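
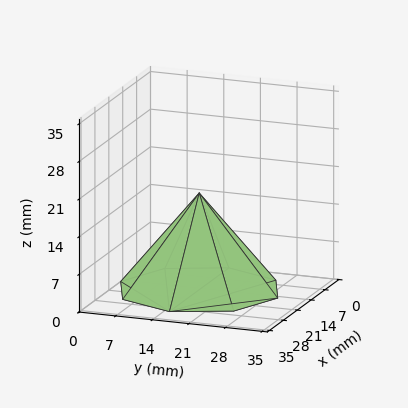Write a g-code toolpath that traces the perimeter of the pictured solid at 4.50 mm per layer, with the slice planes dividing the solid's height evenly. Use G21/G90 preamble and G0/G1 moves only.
Reading the render: the shape is a regular 8-sided pyramid, base circumscribed radius ≈ 15 mm, apex at z ≈ 18 mm (dimensions read to the nearest mm from the axis ticks). For the g-code, the solid's height is divided into equal slices at the stated Δz and each level perimeter traced with G1 moves after a G0 lift.

; perimeter-only toolpath
G21 ; units = mm
G90 ; absolute positioning
G28 ; home
; layer 1
G0 Z4.50
G0 X26.25 Y15.00
G1 X22.96 Y22.96
G1 X15.00 Y26.25
G1 X7.04 Y22.96
G1 X3.75 Y15.00
G1 X7.04 Y7.04
G1 X15.00 Y3.75
G1 X22.96 Y7.04
G1 X26.25 Y15.00
; layer 2
G0 Z9.00
G0 X22.50 Y15.00
G1 X20.30 Y20.30
G1 X15.00 Y22.50
G1 X9.70 Y20.30
G1 X7.50 Y15.00
G1 X9.70 Y9.70
G1 X15.00 Y7.50
G1 X20.30 Y9.70
G1 X22.50 Y15.00
; layer 3
G0 Z13.50
G0 X18.75 Y15.00
G1 X17.65 Y17.65
G1 X15.00 Y18.75
G1 X12.35 Y17.65
G1 X11.25 Y15.00
G1 X12.35 Y12.35
G1 X15.00 Y11.25
G1 X17.65 Y12.35
G1 X18.75 Y15.00
M2 ; end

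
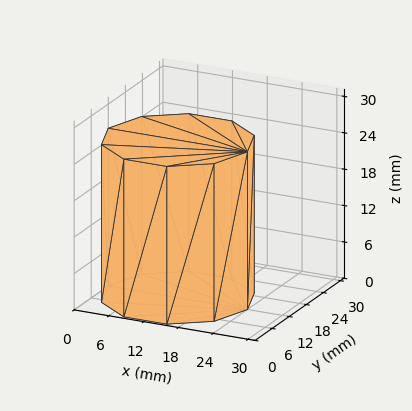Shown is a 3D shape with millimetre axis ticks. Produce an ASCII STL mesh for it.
Reading the render: the shape is a regular 10-sided prism (a cylinder approximated with 10 flat sides), circumscribed radius ≈ 12 mm, height ≈ 26 mm (dimensions read to the nearest mm from the axis ticks). For the STL, each face is triangulated and given an outward normal.

solid part
  facet normal 0.0000 0.0000 -1.0000
    outer loop
      vertex 15.71 23.41 0.00
      vertex 21.71 19.05 0.00
      vertex 24.00 12.00 0.00
    endloop
  endfacet
  facet normal 0.0000 0.0000 -1.0000
    outer loop
      vertex 8.29 23.41 0.00
      vertex 15.71 23.41 0.00
      vertex 24.00 12.00 0.00
    endloop
  endfacet
  facet normal 0.0000 0.0000 -1.0000
    outer loop
      vertex 2.29 19.05 0.00
      vertex 8.29 23.41 0.00
      vertex 24.00 12.00 0.00
    endloop
  endfacet
  facet normal 0.0000 0.0000 -1.0000
    outer loop
      vertex 0.00 12.00 0.00
      vertex 2.29 19.05 0.00
      vertex 24.00 12.00 0.00
    endloop
  endfacet
  facet normal 0.0000 0.0000 -1.0000
    outer loop
      vertex 2.29 4.95 0.00
      vertex 0.00 12.00 0.00
      vertex 24.00 12.00 0.00
    endloop
  endfacet
  facet normal 0.0000 0.0000 -1.0000
    outer loop
      vertex 8.29 0.59 0.00
      vertex 2.29 4.95 0.00
      vertex 24.00 12.00 0.00
    endloop
  endfacet
  facet normal 0.0000 0.0000 -1.0000
    outer loop
      vertex 15.71 0.59 0.00
      vertex 8.29 0.59 0.00
      vertex 24.00 12.00 0.00
    endloop
  endfacet
  facet normal 0.0000 0.0000 -1.0000
    outer loop
      vertex 21.71 4.95 0.00
      vertex 15.71 0.59 0.00
      vertex 24.00 12.00 0.00
    endloop
  endfacet
  facet normal 0.0000 0.0000 1.0000
    outer loop
      vertex 24.00 12.00 26.00
      vertex 21.71 19.05 26.00
      vertex 15.71 23.41 26.00
    endloop
  endfacet
  facet normal 0.0000 0.0000 1.0000
    outer loop
      vertex 24.00 12.00 26.00
      vertex 15.71 23.41 26.00
      vertex 8.29 23.41 26.00
    endloop
  endfacet
  facet normal 0.0000 0.0000 1.0000
    outer loop
      vertex 24.00 12.00 26.00
      vertex 8.29 23.41 26.00
      vertex 2.29 19.05 26.00
    endloop
  endfacet
  facet normal 0.0000 0.0000 1.0000
    outer loop
      vertex 24.00 12.00 26.00
      vertex 2.29 19.05 26.00
      vertex 0.00 12.00 26.00
    endloop
  endfacet
  facet normal 0.0000 0.0000 1.0000
    outer loop
      vertex 24.00 12.00 26.00
      vertex 0.00 12.00 26.00
      vertex 2.29 4.95 26.00
    endloop
  endfacet
  facet normal 0.0000 0.0000 1.0000
    outer loop
      vertex 24.00 12.00 26.00
      vertex 2.29 4.95 26.00
      vertex 8.29 0.59 26.00
    endloop
  endfacet
  facet normal 0.0000 0.0000 1.0000
    outer loop
      vertex 24.00 12.00 26.00
      vertex 8.29 0.59 26.00
      vertex 15.71 0.59 26.00
    endloop
  endfacet
  facet normal 0.0000 0.0000 1.0000
    outer loop
      vertex 24.00 12.00 26.00
      vertex 15.71 0.59 26.00
      vertex 21.71 4.95 26.00
    endloop
  endfacet
  facet normal 0.9511 0.3089 0.0000
    outer loop
      vertex 24.00 12.00 0.00
      vertex 21.71 19.05 0.00
      vertex 21.71 19.05 26.00
    endloop
  endfacet
  facet normal 0.9511 0.3089 0.0000
    outer loop
      vertex 24.00 12.00 0.00
      vertex 21.71 19.05 26.00
      vertex 24.00 12.00 26.00
    endloop
  endfacet
  facet normal 0.5879 0.8090 0.0000
    outer loop
      vertex 21.71 19.05 0.00
      vertex 15.71 23.41 0.00
      vertex 15.71 23.41 26.00
    endloop
  endfacet
  facet normal 0.5879 0.8090 0.0000
    outer loop
      vertex 21.71 19.05 0.00
      vertex 15.71 23.41 26.00
      vertex 21.71 19.05 26.00
    endloop
  endfacet
  facet normal 0.0000 1.0000 0.0000
    outer loop
      vertex 15.71 23.41 0.00
      vertex 8.29 23.41 0.00
      vertex 8.29 23.41 26.00
    endloop
  endfacet
  facet normal 0.0000 1.0000 0.0000
    outer loop
      vertex 15.71 23.41 0.00
      vertex 8.29 23.41 26.00
      vertex 15.71 23.41 26.00
    endloop
  endfacet
  facet normal -0.5879 0.8090 0.0000
    outer loop
      vertex 8.29 23.41 0.00
      vertex 2.29 19.05 0.00
      vertex 2.29 19.05 26.00
    endloop
  endfacet
  facet normal -0.5879 0.8090 0.0000
    outer loop
      vertex 8.29 23.41 0.00
      vertex 2.29 19.05 26.00
      vertex 8.29 23.41 26.00
    endloop
  endfacet
  facet normal -0.9511 0.3089 0.0000
    outer loop
      vertex 2.29 19.05 0.00
      vertex 0.00 12.00 0.00
      vertex 0.00 12.00 26.00
    endloop
  endfacet
  facet normal -0.9511 0.3089 0.0000
    outer loop
      vertex 2.29 19.05 0.00
      vertex 0.00 12.00 26.00
      vertex 2.29 19.05 26.00
    endloop
  endfacet
  facet normal -0.9511 -0.3089 0.0000
    outer loop
      vertex 0.00 12.00 0.00
      vertex 2.29 4.95 0.00
      vertex 2.29 4.95 26.00
    endloop
  endfacet
  facet normal -0.9511 -0.3089 0.0000
    outer loop
      vertex 0.00 12.00 0.00
      vertex 2.29 4.95 26.00
      vertex 0.00 12.00 26.00
    endloop
  endfacet
  facet normal -0.5879 -0.8090 0.0000
    outer loop
      vertex 2.29 4.95 0.00
      vertex 8.29 0.59 0.00
      vertex 8.29 0.59 26.00
    endloop
  endfacet
  facet normal -0.5879 -0.8090 0.0000
    outer loop
      vertex 2.29 4.95 0.00
      vertex 8.29 0.59 26.00
      vertex 2.29 4.95 26.00
    endloop
  endfacet
  facet normal 0.0000 -1.0000 0.0000
    outer loop
      vertex 8.29 0.59 0.00
      vertex 15.71 0.59 0.00
      vertex 15.71 0.59 26.00
    endloop
  endfacet
  facet normal 0.0000 -1.0000 0.0000
    outer loop
      vertex 8.29 0.59 0.00
      vertex 15.71 0.59 26.00
      vertex 8.29 0.59 26.00
    endloop
  endfacet
  facet normal 0.5879 -0.8090 0.0000
    outer loop
      vertex 15.71 0.59 0.00
      vertex 21.71 4.95 0.00
      vertex 21.71 4.95 26.00
    endloop
  endfacet
  facet normal 0.5879 -0.8090 0.0000
    outer loop
      vertex 15.71 0.59 0.00
      vertex 21.71 4.95 26.00
      vertex 15.71 0.59 26.00
    endloop
  endfacet
  facet normal 0.9511 -0.3089 0.0000
    outer loop
      vertex 21.71 4.95 0.00
      vertex 24.00 12.00 0.00
      vertex 24.00 12.00 26.00
    endloop
  endfacet
  facet normal 0.9511 -0.3089 0.0000
    outer loop
      vertex 21.71 4.95 0.00
      vertex 24.00 12.00 26.00
      vertex 21.71 4.95 26.00
    endloop
  endfacet
endsolid part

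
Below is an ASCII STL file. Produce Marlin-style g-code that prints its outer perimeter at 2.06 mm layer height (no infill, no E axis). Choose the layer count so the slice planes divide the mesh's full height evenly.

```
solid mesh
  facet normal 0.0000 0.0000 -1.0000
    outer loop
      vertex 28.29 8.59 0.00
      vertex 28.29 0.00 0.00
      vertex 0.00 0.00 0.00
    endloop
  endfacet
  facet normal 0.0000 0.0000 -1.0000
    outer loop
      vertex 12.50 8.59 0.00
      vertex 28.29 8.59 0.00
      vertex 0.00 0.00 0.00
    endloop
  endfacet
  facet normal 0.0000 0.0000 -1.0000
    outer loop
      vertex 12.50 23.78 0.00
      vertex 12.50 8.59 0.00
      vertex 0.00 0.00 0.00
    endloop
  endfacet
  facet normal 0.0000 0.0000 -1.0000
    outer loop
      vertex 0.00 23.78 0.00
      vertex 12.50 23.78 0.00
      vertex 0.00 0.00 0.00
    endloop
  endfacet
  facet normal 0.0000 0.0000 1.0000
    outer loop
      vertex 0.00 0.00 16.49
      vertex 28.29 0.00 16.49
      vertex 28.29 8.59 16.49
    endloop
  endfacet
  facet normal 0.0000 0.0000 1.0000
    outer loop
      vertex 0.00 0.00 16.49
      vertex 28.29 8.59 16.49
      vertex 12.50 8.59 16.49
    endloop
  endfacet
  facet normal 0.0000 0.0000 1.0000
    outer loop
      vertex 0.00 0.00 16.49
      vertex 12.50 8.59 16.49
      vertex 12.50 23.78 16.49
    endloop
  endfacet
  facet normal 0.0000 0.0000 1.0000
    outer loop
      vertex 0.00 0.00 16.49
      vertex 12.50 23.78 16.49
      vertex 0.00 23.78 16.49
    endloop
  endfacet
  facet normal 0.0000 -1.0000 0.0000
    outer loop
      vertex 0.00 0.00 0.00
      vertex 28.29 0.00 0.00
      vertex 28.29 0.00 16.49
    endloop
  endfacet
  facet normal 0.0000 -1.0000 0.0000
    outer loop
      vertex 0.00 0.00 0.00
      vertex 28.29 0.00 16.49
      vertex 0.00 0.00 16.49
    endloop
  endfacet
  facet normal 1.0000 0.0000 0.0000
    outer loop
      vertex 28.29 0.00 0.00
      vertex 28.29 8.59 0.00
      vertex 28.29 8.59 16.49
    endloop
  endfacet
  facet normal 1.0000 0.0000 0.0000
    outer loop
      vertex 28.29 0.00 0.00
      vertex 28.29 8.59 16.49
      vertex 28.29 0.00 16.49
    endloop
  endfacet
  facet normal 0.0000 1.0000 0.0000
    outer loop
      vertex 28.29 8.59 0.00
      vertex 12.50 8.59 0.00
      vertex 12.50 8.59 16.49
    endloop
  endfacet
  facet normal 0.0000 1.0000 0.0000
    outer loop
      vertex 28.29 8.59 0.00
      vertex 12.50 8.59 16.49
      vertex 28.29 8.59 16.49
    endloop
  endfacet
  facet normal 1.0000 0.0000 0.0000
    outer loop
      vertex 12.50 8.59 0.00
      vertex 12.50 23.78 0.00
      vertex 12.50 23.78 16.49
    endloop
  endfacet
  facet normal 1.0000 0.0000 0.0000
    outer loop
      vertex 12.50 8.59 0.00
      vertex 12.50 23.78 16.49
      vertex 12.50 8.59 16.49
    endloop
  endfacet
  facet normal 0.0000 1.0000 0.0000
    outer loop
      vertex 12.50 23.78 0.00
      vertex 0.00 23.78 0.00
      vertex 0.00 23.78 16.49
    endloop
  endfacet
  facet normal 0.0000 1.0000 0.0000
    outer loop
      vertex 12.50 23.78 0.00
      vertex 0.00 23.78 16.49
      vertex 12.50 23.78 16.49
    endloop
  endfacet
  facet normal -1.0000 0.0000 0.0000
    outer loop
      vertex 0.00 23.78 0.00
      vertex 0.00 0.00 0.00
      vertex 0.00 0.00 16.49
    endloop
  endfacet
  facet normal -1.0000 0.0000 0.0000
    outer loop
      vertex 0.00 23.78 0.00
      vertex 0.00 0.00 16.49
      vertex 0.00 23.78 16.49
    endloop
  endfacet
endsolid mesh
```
; perimeter-only toolpath
G21 ; units = mm
G90 ; absolute positioning
G28 ; home
; layer 1
G0 Z2.06
G0 X0.00 Y0.00
G1 X28.29 Y0.00
G1 X28.29 Y8.59
G1 X12.50 Y8.59
G1 X12.50 Y23.78
G1 X0.00 Y23.78
G1 X0.00 Y0.00
; layer 2
G0 Z4.12
G0 X0.00 Y0.00
G1 X28.29 Y0.00
G1 X28.29 Y8.59
G1 X12.50 Y8.59
G1 X12.50 Y23.78
G1 X0.00 Y23.78
G1 X0.00 Y0.00
; layer 3
G0 Z6.18
G0 X0.00 Y0.00
G1 X28.29 Y0.00
G1 X28.29 Y8.59
G1 X12.50 Y8.59
G1 X12.50 Y23.78
G1 X0.00 Y23.78
G1 X0.00 Y0.00
; layer 4
G0 Z8.24
G0 X0.00 Y0.00
G1 X28.29 Y0.00
G1 X28.29 Y8.59
G1 X12.50 Y8.59
G1 X12.50 Y23.78
G1 X0.00 Y23.78
G1 X0.00 Y0.00
; layer 5
G0 Z10.31
G0 X0.00 Y0.00
G1 X28.29 Y0.00
G1 X28.29 Y8.59
G1 X12.50 Y8.59
G1 X12.50 Y23.78
G1 X0.00 Y23.78
G1 X0.00 Y0.00
; layer 6
G0 Z12.37
G0 X0.00 Y0.00
G1 X28.29 Y0.00
G1 X28.29 Y8.59
G1 X12.50 Y8.59
G1 X12.50 Y23.78
G1 X0.00 Y23.78
G1 X0.00 Y0.00
; layer 7
G0 Z14.43
G0 X0.00 Y0.00
G1 X28.29 Y0.00
G1 X28.29 Y8.59
G1 X12.50 Y8.59
G1 X12.50 Y23.78
G1 X0.00 Y23.78
G1 X0.00 Y0.00
; layer 8
G0 Z16.49
G0 X0.00 Y0.00
G1 X28.29 Y0.00
G1 X28.29 Y8.59
G1 X12.50 Y8.59
G1 X12.50 Y23.78
G1 X0.00 Y23.78
G1 X0.00 Y0.00
M2 ; end

The solid is an L-shaped prism: outer 28.3 × 23.8 mm, arm thicknesses ≈ 8.59 mm (horizontal) and 12.5 mm (vertical), extruded 16.5 mm in z. Slicing at Δz = 2.06 mm — 8 equal slices spanning the solid's height, so layer i sits at z = i·h/8 — gives 8 non-empty perimeters. Each is a 6-segment closed polygon; G0 lifts to the layer z and rapids to the start vertex, then G1 traces the edges.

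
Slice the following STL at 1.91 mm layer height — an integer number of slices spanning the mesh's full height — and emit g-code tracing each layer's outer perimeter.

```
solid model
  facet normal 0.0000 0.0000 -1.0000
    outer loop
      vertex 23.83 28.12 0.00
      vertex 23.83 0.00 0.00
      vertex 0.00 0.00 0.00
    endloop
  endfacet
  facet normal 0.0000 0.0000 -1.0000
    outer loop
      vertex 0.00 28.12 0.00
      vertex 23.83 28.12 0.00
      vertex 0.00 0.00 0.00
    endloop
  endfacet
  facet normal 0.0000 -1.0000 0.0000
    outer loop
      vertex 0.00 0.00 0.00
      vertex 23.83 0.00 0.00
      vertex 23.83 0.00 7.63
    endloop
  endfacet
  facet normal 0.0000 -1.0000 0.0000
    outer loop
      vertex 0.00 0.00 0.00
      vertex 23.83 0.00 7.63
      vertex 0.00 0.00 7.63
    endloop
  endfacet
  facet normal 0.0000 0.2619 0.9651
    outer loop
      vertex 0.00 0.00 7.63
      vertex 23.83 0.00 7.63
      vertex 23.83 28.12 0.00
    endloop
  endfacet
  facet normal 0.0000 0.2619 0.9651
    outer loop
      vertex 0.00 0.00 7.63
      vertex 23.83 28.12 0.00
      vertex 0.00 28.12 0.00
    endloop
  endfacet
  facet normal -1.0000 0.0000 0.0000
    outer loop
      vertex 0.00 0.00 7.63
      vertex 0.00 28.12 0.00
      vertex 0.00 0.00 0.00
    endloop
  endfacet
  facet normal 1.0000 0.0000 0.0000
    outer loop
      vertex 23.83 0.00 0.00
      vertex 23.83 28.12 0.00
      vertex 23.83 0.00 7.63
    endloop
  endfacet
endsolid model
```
; perimeter-only toolpath
G21 ; units = mm
G90 ; absolute positioning
G28 ; home
; layer 1
G0 Z1.91
G0 X0.00 Y0.00
G1 X23.83 Y0.00
G1 X23.83 Y21.09
G1 X0.00 Y21.09
G1 X0.00 Y0.00
; layer 2
G0 Z3.81
G0 X0.00 Y0.00
G1 X23.83 Y0.00
G1 X23.83 Y14.06
G1 X0.00 Y14.06
G1 X0.00 Y0.00
; layer 3
G0 Z5.72
G0 X0.00 Y0.00
G1 X23.83 Y0.00
G1 X23.83 Y7.03
G1 X0.00 Y7.03
G1 X0.00 Y0.00
M2 ; end

The solid is a wedge (ramp): 23.8 × 28.1 mm base, rising to 7.63 mm along the y=0 edge and sloping linearly to z=0 at y=28.1. Slicing at Δz = 1.91 mm — 4 equal slices spanning the solid's height, so layer i sits at z = i·h/4 — gives 3 non-empty perimeters. Each is a 4-segment closed polygon; G0 lifts to the layer z and rapids to the start vertex, then G1 traces the edges. The cross-section shrinks linearly with z (the slice at the apex is degenerate and omitted).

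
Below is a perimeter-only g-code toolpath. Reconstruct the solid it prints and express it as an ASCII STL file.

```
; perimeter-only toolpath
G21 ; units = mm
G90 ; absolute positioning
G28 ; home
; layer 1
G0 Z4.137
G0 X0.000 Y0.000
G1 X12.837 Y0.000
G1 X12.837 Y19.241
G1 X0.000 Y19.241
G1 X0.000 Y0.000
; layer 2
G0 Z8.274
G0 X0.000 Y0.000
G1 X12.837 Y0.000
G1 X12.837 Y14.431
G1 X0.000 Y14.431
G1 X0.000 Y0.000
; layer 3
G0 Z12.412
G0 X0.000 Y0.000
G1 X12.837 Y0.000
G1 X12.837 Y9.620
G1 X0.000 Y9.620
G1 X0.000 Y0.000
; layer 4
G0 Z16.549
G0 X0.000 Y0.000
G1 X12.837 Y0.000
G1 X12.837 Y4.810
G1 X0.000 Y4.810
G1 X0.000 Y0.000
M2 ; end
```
solid part
  facet normal 0.0000 0.0000 -1.0000
    outer loop
      vertex 12.837 24.051 0.000
      vertex 12.837 0.000 0.000
      vertex 0.000 0.000 0.000
    endloop
  endfacet
  facet normal 0.0000 0.0000 -1.0000
    outer loop
      vertex 0.000 24.051 0.000
      vertex 12.837 24.051 0.000
      vertex 0.000 0.000 0.000
    endloop
  endfacet
  facet normal 0.0000 -1.0000 0.0000
    outer loop
      vertex 0.000 0.000 0.000
      vertex 12.837 0.000 0.000
      vertex 12.837 0.000 20.686
    endloop
  endfacet
  facet normal 0.0000 -1.0000 0.0000
    outer loop
      vertex 0.000 0.000 0.000
      vertex 12.837 0.000 20.686
      vertex 0.000 0.000 20.686
    endloop
  endfacet
  facet normal 0.0000 0.6521 0.7582
    outer loop
      vertex 0.000 0.000 20.686
      vertex 12.837 0.000 20.686
      vertex 12.837 24.051 0.000
    endloop
  endfacet
  facet normal 0.0000 0.6521 0.7582
    outer loop
      vertex 0.000 0.000 20.686
      vertex 12.837 24.051 0.000
      vertex 0.000 24.051 0.000
    endloop
  endfacet
  facet normal -1.0000 0.0000 0.0000
    outer loop
      vertex 0.000 0.000 20.686
      vertex 0.000 24.051 0.000
      vertex 0.000 0.000 0.000
    endloop
  endfacet
  facet normal 1.0000 0.0000 0.0000
    outer loop
      vertex 12.837 0.000 0.000
      vertex 12.837 24.051 0.000
      vertex 12.837 0.000 20.686
    endloop
  endfacet
endsolid part

The G0 Z moves step by Δz≈4.137 mm. The G1 loops shrink linearly with z, so the solid tapers from its base footprint up to z≈20.7. Closing with a flat bottom cap and the tapered top and triangulating gives 8 facets — a wedge (ramp): 12.8 × 24.1 mm base, rising to 20.7 mm along the y=0 edge and sloping linearly to z=0 at y=24.1.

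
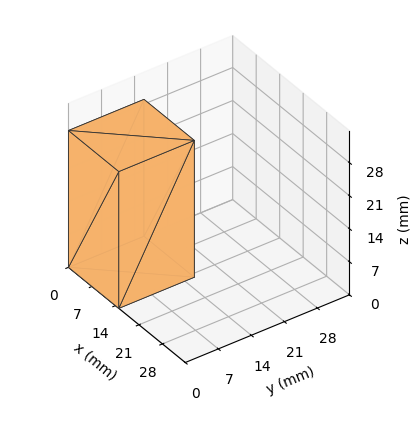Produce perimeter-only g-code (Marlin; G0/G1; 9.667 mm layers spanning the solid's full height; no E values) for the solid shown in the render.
Reading the render: the shape is a rectangular box, roughly 15 × 16 mm footprint and 29 mm tall (dimensions read to the nearest mm from the axis ticks). For the g-code, the solid's height is divided into equal slices at the stated Δz and each level perimeter traced with G1 moves after a G0 lift.

; perimeter-only toolpath
G21 ; units = mm
G90 ; absolute positioning
G28 ; home
; layer 1
G0 Z9.667
G0 X0.000 Y0.000
G1 X15.000 Y0.000
G1 X15.000 Y16.000
G1 X0.000 Y16.000
G1 X0.000 Y0.000
; layer 2
G0 Z19.333
G0 X0.000 Y0.000
G1 X15.000 Y0.000
G1 X15.000 Y16.000
G1 X0.000 Y16.000
G1 X0.000 Y0.000
; layer 3
G0 Z29.000
G0 X0.000 Y0.000
G1 X15.000 Y0.000
G1 X15.000 Y16.000
G1 X0.000 Y16.000
G1 X0.000 Y0.000
M2 ; end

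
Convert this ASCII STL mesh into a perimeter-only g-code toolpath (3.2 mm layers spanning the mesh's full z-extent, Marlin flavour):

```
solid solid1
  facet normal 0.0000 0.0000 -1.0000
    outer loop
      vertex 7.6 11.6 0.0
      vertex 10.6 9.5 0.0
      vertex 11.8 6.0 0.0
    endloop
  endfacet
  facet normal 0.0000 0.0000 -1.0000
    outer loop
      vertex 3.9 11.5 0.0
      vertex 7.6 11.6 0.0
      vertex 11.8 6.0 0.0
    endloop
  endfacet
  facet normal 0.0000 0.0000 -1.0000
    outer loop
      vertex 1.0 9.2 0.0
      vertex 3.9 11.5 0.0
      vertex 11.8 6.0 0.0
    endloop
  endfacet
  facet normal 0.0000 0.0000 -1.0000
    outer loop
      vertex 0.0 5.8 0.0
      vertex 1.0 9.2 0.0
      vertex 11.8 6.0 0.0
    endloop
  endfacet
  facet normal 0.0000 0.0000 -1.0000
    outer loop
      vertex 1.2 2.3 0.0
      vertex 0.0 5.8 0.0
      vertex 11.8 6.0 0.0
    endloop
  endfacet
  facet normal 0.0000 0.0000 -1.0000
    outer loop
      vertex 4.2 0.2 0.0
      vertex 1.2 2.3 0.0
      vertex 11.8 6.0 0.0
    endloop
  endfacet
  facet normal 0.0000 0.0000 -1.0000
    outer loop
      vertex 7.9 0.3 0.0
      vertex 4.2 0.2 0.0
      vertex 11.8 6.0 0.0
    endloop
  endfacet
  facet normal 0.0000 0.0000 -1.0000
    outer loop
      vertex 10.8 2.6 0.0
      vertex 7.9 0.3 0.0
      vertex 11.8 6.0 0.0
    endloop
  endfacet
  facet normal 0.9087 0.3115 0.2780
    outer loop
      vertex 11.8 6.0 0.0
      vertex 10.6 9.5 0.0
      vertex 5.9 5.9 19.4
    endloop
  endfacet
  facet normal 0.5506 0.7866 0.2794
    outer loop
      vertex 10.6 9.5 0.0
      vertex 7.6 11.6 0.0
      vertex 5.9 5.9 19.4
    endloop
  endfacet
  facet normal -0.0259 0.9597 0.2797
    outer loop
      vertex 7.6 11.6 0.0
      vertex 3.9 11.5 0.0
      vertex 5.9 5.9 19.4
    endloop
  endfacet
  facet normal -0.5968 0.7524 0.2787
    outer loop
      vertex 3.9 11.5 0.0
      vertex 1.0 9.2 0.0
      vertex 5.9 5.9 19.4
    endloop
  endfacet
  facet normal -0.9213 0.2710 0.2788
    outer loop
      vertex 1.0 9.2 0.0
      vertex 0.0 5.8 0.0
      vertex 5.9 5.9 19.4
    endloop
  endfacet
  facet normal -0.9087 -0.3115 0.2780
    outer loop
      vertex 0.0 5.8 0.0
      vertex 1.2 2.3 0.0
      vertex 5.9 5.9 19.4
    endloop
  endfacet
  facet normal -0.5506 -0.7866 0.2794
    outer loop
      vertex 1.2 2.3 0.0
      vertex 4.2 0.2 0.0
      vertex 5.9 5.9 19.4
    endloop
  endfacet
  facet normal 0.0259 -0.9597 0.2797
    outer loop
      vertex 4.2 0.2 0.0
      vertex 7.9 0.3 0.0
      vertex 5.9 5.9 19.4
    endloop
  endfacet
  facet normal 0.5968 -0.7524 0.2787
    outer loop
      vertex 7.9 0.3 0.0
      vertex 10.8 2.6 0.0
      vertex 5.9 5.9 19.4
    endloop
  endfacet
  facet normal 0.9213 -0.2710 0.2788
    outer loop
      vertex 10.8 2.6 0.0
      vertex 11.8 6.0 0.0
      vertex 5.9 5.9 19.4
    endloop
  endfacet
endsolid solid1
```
; perimeter-only toolpath
G21 ; units = mm
G90 ; absolute positioning
G28 ; home
; layer 1
G0 Z3.2
G0 X10.8 Y6.0
G1 X9.8 Y8.9
G1 X7.3 Y10.6
G1 X4.2 Y10.6
G1 X1.8 Y8.6
G1 X1.0 Y5.8
G1 X2.0 Y2.9
G1 X4.5 Y1.1
G1 X7.6 Y1.2
G1 X10.0 Y3.2
G1 X10.8 Y6.0
; layer 2
G0 Z6.5
G0 X9.8 Y6.0
G1 X9.0 Y8.3
G1 X7.0 Y9.7
G1 X4.6 Y9.6
G1 X2.6 Y8.1
G1 X2.0 Y5.8
G1 X2.8 Y3.5
G1 X4.8 Y2.1
G1 X7.2 Y2.2
G1 X9.2 Y3.7
G1 X9.8 Y6.0
; layer 3
G0 Z9.7
G0 X8.9 Y6.0
G1 X8.2 Y7.7
G1 X6.8 Y8.8
G1 X4.9 Y8.7
G1 X3.5 Y7.5
G1 X3.0 Y5.8
G1 X3.6 Y4.1
G1 X5.1 Y3.1
G1 X6.9 Y3.1
G1 X8.4 Y4.2
G1 X8.9 Y6.0
; layer 4
G0 Z12.9
G0 X7.9 Y5.9
G1 X7.5 Y7.1
G1 X6.5 Y7.8
G1 X5.2 Y7.8
G1 X4.3 Y7.0
G1 X3.9 Y5.9
G1 X4.3 Y4.7
G1 X5.3 Y4.0
G1 X6.6 Y4.0
G1 X7.5 Y4.8
G1 X7.9 Y5.9
; layer 5
G0 Z16.2
G0 X6.9 Y5.9
G1 X6.7 Y6.5
G1 X6.2 Y6.9
G1 X5.6 Y6.8
G1 X5.1 Y6.5
G1 X4.9 Y5.9
G1 X5.1 Y5.3
G1 X5.6 Y5.0
G1 X6.2 Y5.0
G1 X6.7 Y5.4
G1 X6.9 Y5.9
M2 ; end

The solid is a regular 10-sided pyramid, base circumscribed radius ≈ 5.9 mm, apex at z ≈ 19.4 mm. Slicing at Δz = 3.2 mm — 6 equal slices spanning the solid's height, so layer i sits at z = i·h/6 — gives 5 non-empty perimeters. Each is a 10-segment closed polygon; G0 lifts to the layer z and rapids to the start vertex, then G1 traces the edges. The cross-section shrinks linearly with z (the slice at the apex is degenerate and omitted).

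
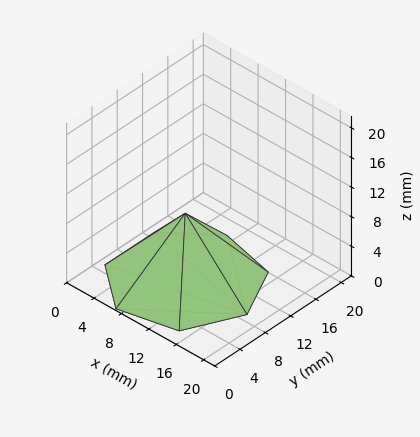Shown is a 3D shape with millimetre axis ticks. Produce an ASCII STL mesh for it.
Reading the render: the shape is a regular 7-sided pyramid, base circumscribed radius ≈ 9 mm, apex at z ≈ 9 mm (dimensions read to the nearest mm from the axis ticks). For the STL, each face is triangulated and given an outward normal.

solid part
  facet normal 0.0000 0.0000 -1.0000
    outer loop
      vertex 6.997 17.774 0.000
      vertex 14.611 16.036 0.000
      vertex 18.000 9.000 0.000
    endloop
  endfacet
  facet normal 0.0000 0.0000 -1.0000
    outer loop
      vertex 0.891 12.905 0.000
      vertex 6.997 17.774 0.000
      vertex 18.000 9.000 0.000
    endloop
  endfacet
  facet normal 0.0000 0.0000 -1.0000
    outer loop
      vertex 0.891 5.095 0.000
      vertex 0.891 12.905 0.000
      vertex 18.000 9.000 0.000
    endloop
  endfacet
  facet normal 0.0000 0.0000 -1.0000
    outer loop
      vertex 6.997 0.226 0.000
      vertex 0.891 5.095 0.000
      vertex 18.000 9.000 0.000
    endloop
  endfacet
  facet normal 0.0000 0.0000 -1.0000
    outer loop
      vertex 14.611 1.964 0.000
      vertex 6.997 0.226 0.000
      vertex 18.000 9.000 0.000
    endloop
  endfacet
  facet normal 0.6693 0.3224 0.6693
    outer loop
      vertex 18.000 9.000 0.000
      vertex 14.611 16.036 0.000
      vertex 9.000 9.000 9.000
    endloop
  endfacet
  facet normal 0.1653 0.7243 0.6693
    outer loop
      vertex 14.611 16.036 0.000
      vertex 6.997 17.774 0.000
      vertex 9.000 9.000 9.000
    endloop
  endfacet
  facet normal -0.4632 0.5809 0.6694
    outer loop
      vertex 6.997 17.774 0.000
      vertex 0.891 12.905 0.000
      vertex 9.000 9.000 9.000
    endloop
  endfacet
  facet normal -0.7429 0.0000 0.6694
    outer loop
      vertex 0.891 12.905 0.000
      vertex 0.891 5.095 0.000
      vertex 9.000 9.000 9.000
    endloop
  endfacet
  facet normal -0.4632 -0.5809 0.6694
    outer loop
      vertex 0.891 5.095 0.000
      vertex 6.997 0.226 0.000
      vertex 9.000 9.000 9.000
    endloop
  endfacet
  facet normal 0.1653 -0.7243 0.6693
    outer loop
      vertex 6.997 0.226 0.000
      vertex 14.611 1.964 0.000
      vertex 9.000 9.000 9.000
    endloop
  endfacet
  facet normal 0.6693 -0.3224 0.6693
    outer loop
      vertex 14.611 1.964 0.000
      vertex 18.000 9.000 0.000
      vertex 9.000 9.000 9.000
    endloop
  endfacet
endsolid part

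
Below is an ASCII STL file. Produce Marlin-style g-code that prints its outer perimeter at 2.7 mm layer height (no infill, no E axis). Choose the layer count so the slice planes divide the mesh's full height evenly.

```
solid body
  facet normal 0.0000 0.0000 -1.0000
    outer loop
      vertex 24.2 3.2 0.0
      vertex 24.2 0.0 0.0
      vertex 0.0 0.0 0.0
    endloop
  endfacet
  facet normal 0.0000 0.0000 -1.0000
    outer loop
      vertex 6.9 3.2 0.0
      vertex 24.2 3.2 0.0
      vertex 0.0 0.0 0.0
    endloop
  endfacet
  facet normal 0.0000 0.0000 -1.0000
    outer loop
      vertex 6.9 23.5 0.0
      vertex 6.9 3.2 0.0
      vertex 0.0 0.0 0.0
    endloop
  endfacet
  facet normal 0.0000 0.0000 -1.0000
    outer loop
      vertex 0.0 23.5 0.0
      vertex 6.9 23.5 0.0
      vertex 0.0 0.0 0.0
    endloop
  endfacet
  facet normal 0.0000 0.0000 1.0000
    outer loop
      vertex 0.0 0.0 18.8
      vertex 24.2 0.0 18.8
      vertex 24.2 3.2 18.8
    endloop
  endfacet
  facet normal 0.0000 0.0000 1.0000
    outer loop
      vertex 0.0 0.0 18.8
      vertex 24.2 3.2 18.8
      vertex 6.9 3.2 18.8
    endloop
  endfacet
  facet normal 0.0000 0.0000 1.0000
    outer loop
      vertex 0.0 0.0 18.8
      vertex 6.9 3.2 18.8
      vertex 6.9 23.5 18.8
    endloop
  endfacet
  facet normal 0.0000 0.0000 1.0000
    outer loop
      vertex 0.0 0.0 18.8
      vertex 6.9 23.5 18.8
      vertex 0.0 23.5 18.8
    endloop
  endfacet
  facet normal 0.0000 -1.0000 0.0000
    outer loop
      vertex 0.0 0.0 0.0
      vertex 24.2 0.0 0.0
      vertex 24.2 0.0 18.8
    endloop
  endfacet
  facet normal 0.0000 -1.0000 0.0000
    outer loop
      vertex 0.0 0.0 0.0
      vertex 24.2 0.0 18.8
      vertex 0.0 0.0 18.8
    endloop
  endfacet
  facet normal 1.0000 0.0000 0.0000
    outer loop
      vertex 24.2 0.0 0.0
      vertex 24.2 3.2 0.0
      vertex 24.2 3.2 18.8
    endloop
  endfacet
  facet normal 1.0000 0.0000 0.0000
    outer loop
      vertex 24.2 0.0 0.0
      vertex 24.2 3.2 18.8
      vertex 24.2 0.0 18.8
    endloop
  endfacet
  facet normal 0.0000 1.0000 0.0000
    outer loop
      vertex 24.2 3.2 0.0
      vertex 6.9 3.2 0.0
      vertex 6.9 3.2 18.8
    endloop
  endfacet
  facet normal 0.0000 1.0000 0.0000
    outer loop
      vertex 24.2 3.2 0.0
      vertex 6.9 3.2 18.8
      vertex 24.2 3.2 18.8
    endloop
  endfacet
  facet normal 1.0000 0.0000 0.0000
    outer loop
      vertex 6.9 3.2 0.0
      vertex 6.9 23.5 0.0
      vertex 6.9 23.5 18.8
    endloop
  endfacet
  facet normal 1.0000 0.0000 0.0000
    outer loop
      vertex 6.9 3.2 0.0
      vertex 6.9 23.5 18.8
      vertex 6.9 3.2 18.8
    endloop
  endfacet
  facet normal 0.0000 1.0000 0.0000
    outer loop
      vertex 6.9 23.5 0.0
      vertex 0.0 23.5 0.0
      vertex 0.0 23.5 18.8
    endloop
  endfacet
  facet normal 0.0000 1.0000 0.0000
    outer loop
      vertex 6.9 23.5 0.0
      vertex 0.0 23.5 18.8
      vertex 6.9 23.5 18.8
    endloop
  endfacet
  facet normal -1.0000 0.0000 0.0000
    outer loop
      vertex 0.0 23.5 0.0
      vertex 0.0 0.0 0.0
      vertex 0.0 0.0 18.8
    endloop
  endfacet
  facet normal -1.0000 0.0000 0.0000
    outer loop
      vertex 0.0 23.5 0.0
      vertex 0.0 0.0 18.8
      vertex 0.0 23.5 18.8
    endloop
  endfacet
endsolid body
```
; perimeter-only toolpath
G21 ; units = mm
G90 ; absolute positioning
G28 ; home
; layer 1
G0 Z2.7
G0 X0.0 Y0.0
G1 X24.2 Y0.0
G1 X24.2 Y3.2
G1 X6.9 Y3.2
G1 X6.9 Y23.5
G1 X0.0 Y23.5
G1 X0.0 Y0.0
; layer 2
G0 Z5.4
G0 X0.0 Y0.0
G1 X24.2 Y0.0
G1 X24.2 Y3.2
G1 X6.9 Y3.2
G1 X6.9 Y23.5
G1 X0.0 Y23.5
G1 X0.0 Y0.0
; layer 3
G0 Z8.1
G0 X0.0 Y0.0
G1 X24.2 Y0.0
G1 X24.2 Y3.2
G1 X6.9 Y3.2
G1 X6.9 Y23.5
G1 X0.0 Y23.5
G1 X0.0 Y0.0
; layer 4
G0 Z10.7
G0 X0.0 Y0.0
G1 X24.2 Y0.0
G1 X24.2 Y3.2
G1 X6.9 Y3.2
G1 X6.9 Y23.5
G1 X0.0 Y23.5
G1 X0.0 Y0.0
; layer 5
G0 Z13.4
G0 X0.0 Y0.0
G1 X24.2 Y0.0
G1 X24.2 Y3.2
G1 X6.9 Y3.2
G1 X6.9 Y23.5
G1 X0.0 Y23.5
G1 X0.0 Y0.0
; layer 6
G0 Z16.1
G0 X0.0 Y0.0
G1 X24.2 Y0.0
G1 X24.2 Y3.2
G1 X6.9 Y3.2
G1 X6.9 Y23.5
G1 X0.0 Y23.5
G1 X0.0 Y0.0
; layer 7
G0 Z18.8
G0 X0.0 Y0.0
G1 X24.2 Y0.0
G1 X24.2 Y3.2
G1 X6.9 Y3.2
G1 X6.9 Y23.5
G1 X0.0 Y23.5
G1 X0.0 Y0.0
M2 ; end

The solid is an L-shaped prism: outer 24.2 × 23.5 mm, arm thicknesses ≈ 3.2 mm (horizontal) and 6.9 mm (vertical), extruded 18.8 mm in z. Slicing at Δz = 2.7 mm — 7 equal slices spanning the solid's height, so layer i sits at z = i·h/7 — gives 7 non-empty perimeters. Each is a 6-segment closed polygon; G0 lifts to the layer z and rapids to the start vertex, then G1 traces the edges.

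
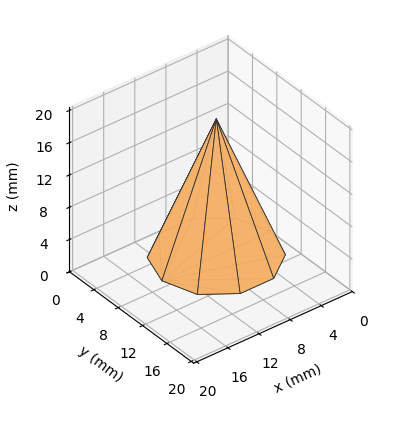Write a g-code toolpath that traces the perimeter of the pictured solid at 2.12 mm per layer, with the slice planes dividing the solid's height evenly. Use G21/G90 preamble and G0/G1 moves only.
Reading the render: the shape is a regular 10-sided pyramid, base circumscribed radius ≈ 7 mm, apex at z ≈ 17 mm (dimensions read to the nearest mm from the axis ticks). For the g-code, the solid's height is divided into equal slices at the stated Δz and each level perimeter traced with G1 moves after a G0 lift.

; perimeter-only toolpath
G21 ; units = mm
G90 ; absolute positioning
G28 ; home
; layer 1
G0 Z2.12
G0 X13.12 Y7.00
G1 X11.95 Y10.60
G1 X8.89 Y12.83
G1 X5.11 Y12.83
G1 X2.05 Y10.60
G1 X0.88 Y7.00
G1 X2.05 Y3.40
G1 X5.11 Y1.17
G1 X8.89 Y1.17
G1 X11.95 Y3.40
G1 X13.12 Y7.00
; layer 2
G0 Z4.25
G0 X12.25 Y7.00
G1 X11.25 Y10.08
G1 X8.62 Y12.00
G1 X5.38 Y12.00
G1 X2.75 Y10.08
G1 X1.75 Y7.00
G1 X2.75 Y3.92
G1 X5.38 Y2.00
G1 X8.62 Y2.00
G1 X11.25 Y3.92
G1 X12.25 Y7.00
; layer 3
G0 Z6.38
G0 X11.38 Y7.00
G1 X10.54 Y9.57
G1 X8.35 Y11.16
G1 X5.65 Y11.16
G1 X3.46 Y9.57
G1 X2.62 Y7.00
G1 X3.46 Y4.43
G1 X5.65 Y2.84
G1 X8.35 Y2.84
G1 X10.54 Y4.43
G1 X11.38 Y7.00
; layer 4
G0 Z8.50
G0 X10.50 Y7.00
G1 X9.83 Y9.05
G1 X8.08 Y10.33
G1 X5.92 Y10.33
G1 X4.17 Y9.05
G1 X3.50 Y7.00
G1 X4.17 Y4.95
G1 X5.92 Y3.67
G1 X8.08 Y3.67
G1 X9.83 Y4.95
G1 X10.50 Y7.00
; layer 5
G0 Z10.62
G0 X9.62 Y7.00
G1 X9.12 Y8.54
G1 X7.81 Y9.50
G1 X6.19 Y9.50
G1 X4.88 Y8.54
G1 X4.38 Y7.00
G1 X4.88 Y5.46
G1 X6.19 Y4.50
G1 X7.81 Y4.50
G1 X9.12 Y5.46
G1 X9.62 Y7.00
; layer 6
G0 Z12.75
G0 X8.75 Y7.00
G1 X8.41 Y8.03
G1 X7.54 Y8.66
G1 X6.46 Y8.66
G1 X5.58 Y8.03
G1 X5.25 Y7.00
G1 X5.58 Y5.97
G1 X6.46 Y5.33
G1 X7.54 Y5.33
G1 X8.41 Y5.97
G1 X8.75 Y7.00
; layer 7
G0 Z14.88
G0 X7.88 Y7.00
G1 X7.71 Y7.51
G1 X7.27 Y7.83
G1 X6.73 Y7.83
G1 X6.29 Y7.51
G1 X6.12 Y7.00
G1 X6.29 Y6.49
G1 X6.73 Y6.17
G1 X7.27 Y6.17
G1 X7.71 Y6.49
G1 X7.88 Y7.00
M2 ; end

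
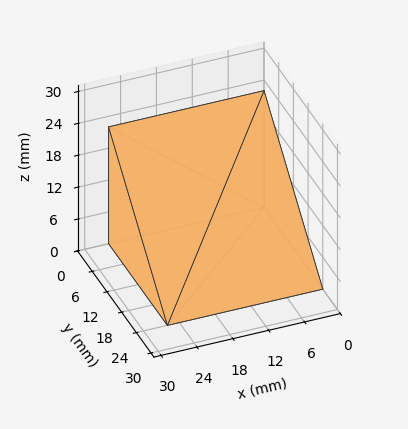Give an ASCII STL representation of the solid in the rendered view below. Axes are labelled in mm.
Reading the render: the shape is a wedge (ramp): 26 × 24 mm base, rising to 22 mm along the y=0 edge and sloping linearly to z=0 at y=24 (dimensions read to the nearest mm from the axis ticks). For the STL, each face is triangulated and given an outward normal.

solid part
  facet normal 0.0000 0.0000 -1.0000
    outer loop
      vertex 26.000 24.000 0.000
      vertex 26.000 0.000 0.000
      vertex 0.000 0.000 0.000
    endloop
  endfacet
  facet normal 0.0000 0.0000 -1.0000
    outer loop
      vertex 0.000 24.000 0.000
      vertex 26.000 24.000 0.000
      vertex 0.000 0.000 0.000
    endloop
  endfacet
  facet normal 0.0000 -1.0000 0.0000
    outer loop
      vertex 0.000 0.000 0.000
      vertex 26.000 0.000 0.000
      vertex 26.000 0.000 22.000
    endloop
  endfacet
  facet normal 0.0000 -1.0000 0.0000
    outer loop
      vertex 0.000 0.000 0.000
      vertex 26.000 0.000 22.000
      vertex 0.000 0.000 22.000
    endloop
  endfacet
  facet normal 0.0000 0.6757 0.7372
    outer loop
      vertex 0.000 0.000 22.000
      vertex 26.000 0.000 22.000
      vertex 26.000 24.000 0.000
    endloop
  endfacet
  facet normal 0.0000 0.6757 0.7372
    outer loop
      vertex 0.000 0.000 22.000
      vertex 26.000 24.000 0.000
      vertex 0.000 24.000 0.000
    endloop
  endfacet
  facet normal -1.0000 0.0000 0.0000
    outer loop
      vertex 0.000 0.000 22.000
      vertex 0.000 24.000 0.000
      vertex 0.000 0.000 0.000
    endloop
  endfacet
  facet normal 1.0000 0.0000 0.0000
    outer loop
      vertex 26.000 0.000 0.000
      vertex 26.000 24.000 0.000
      vertex 26.000 0.000 22.000
    endloop
  endfacet
endsolid part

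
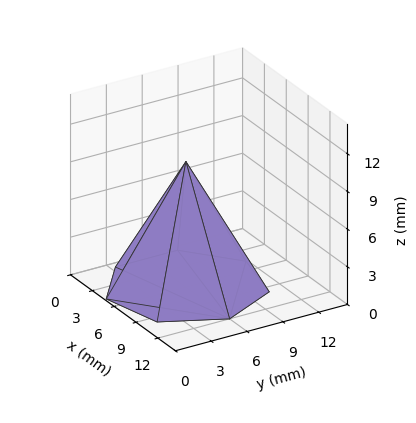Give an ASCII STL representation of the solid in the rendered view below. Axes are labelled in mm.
Reading the render: the shape is a regular 7-sided pyramid, base circumscribed radius ≈ 6 mm, apex at z ≈ 10 mm (dimensions read to the nearest mm from the axis ticks). For the STL, each face is triangulated and given an outward normal.

solid part
  facet normal 0.0000 0.0000 -1.0000
    outer loop
      vertex 4.66 11.85 0.00
      vertex 9.74 10.69 0.00
      vertex 12.00 6.00 0.00
    endloop
  endfacet
  facet normal 0.0000 0.0000 -1.0000
    outer loop
      vertex 0.59 8.60 0.00
      vertex 4.66 11.85 0.00
      vertex 12.00 6.00 0.00
    endloop
  endfacet
  facet normal 0.0000 0.0000 -1.0000
    outer loop
      vertex 0.59 3.40 0.00
      vertex 0.59 8.60 0.00
      vertex 12.00 6.00 0.00
    endloop
  endfacet
  facet normal 0.0000 0.0000 -1.0000
    outer loop
      vertex 4.66 0.15 0.00
      vertex 0.59 3.40 0.00
      vertex 12.00 6.00 0.00
    endloop
  endfacet
  facet normal 0.0000 0.0000 -1.0000
    outer loop
      vertex 9.74 1.31 0.00
      vertex 4.66 0.15 0.00
      vertex 12.00 6.00 0.00
    endloop
  endfacet
  facet normal 0.7925 0.3819 0.4755
    outer loop
      vertex 12.00 6.00 0.00
      vertex 9.74 10.69 0.00
      vertex 6.00 6.00 10.00
    endloop
  endfacet
  facet normal 0.1958 0.8576 0.4755
    outer loop
      vertex 9.74 10.69 0.00
      vertex 4.66 11.85 0.00
      vertex 6.00 6.00 10.00
    endloop
  endfacet
  facet normal -0.5489 0.6874 0.4757
    outer loop
      vertex 4.66 11.85 0.00
      vertex 0.59 8.60 0.00
      vertex 6.00 6.00 10.00
    endloop
  endfacet
  facet normal -0.8795 0.0000 0.4758
    outer loop
      vertex 0.59 8.60 0.00
      vertex 0.59 3.40 0.00
      vertex 6.00 6.00 10.00
    endloop
  endfacet
  facet normal -0.5489 -0.6874 0.4757
    outer loop
      vertex 0.59 3.40 0.00
      vertex 4.66 0.15 0.00
      vertex 6.00 6.00 10.00
    endloop
  endfacet
  facet normal 0.1958 -0.8576 0.4755
    outer loop
      vertex 4.66 0.15 0.00
      vertex 9.74 1.31 0.00
      vertex 6.00 6.00 10.00
    endloop
  endfacet
  facet normal 0.7925 -0.3819 0.4755
    outer loop
      vertex 9.74 1.31 0.00
      vertex 12.00 6.00 0.00
      vertex 6.00 6.00 10.00
    endloop
  endfacet
endsolid part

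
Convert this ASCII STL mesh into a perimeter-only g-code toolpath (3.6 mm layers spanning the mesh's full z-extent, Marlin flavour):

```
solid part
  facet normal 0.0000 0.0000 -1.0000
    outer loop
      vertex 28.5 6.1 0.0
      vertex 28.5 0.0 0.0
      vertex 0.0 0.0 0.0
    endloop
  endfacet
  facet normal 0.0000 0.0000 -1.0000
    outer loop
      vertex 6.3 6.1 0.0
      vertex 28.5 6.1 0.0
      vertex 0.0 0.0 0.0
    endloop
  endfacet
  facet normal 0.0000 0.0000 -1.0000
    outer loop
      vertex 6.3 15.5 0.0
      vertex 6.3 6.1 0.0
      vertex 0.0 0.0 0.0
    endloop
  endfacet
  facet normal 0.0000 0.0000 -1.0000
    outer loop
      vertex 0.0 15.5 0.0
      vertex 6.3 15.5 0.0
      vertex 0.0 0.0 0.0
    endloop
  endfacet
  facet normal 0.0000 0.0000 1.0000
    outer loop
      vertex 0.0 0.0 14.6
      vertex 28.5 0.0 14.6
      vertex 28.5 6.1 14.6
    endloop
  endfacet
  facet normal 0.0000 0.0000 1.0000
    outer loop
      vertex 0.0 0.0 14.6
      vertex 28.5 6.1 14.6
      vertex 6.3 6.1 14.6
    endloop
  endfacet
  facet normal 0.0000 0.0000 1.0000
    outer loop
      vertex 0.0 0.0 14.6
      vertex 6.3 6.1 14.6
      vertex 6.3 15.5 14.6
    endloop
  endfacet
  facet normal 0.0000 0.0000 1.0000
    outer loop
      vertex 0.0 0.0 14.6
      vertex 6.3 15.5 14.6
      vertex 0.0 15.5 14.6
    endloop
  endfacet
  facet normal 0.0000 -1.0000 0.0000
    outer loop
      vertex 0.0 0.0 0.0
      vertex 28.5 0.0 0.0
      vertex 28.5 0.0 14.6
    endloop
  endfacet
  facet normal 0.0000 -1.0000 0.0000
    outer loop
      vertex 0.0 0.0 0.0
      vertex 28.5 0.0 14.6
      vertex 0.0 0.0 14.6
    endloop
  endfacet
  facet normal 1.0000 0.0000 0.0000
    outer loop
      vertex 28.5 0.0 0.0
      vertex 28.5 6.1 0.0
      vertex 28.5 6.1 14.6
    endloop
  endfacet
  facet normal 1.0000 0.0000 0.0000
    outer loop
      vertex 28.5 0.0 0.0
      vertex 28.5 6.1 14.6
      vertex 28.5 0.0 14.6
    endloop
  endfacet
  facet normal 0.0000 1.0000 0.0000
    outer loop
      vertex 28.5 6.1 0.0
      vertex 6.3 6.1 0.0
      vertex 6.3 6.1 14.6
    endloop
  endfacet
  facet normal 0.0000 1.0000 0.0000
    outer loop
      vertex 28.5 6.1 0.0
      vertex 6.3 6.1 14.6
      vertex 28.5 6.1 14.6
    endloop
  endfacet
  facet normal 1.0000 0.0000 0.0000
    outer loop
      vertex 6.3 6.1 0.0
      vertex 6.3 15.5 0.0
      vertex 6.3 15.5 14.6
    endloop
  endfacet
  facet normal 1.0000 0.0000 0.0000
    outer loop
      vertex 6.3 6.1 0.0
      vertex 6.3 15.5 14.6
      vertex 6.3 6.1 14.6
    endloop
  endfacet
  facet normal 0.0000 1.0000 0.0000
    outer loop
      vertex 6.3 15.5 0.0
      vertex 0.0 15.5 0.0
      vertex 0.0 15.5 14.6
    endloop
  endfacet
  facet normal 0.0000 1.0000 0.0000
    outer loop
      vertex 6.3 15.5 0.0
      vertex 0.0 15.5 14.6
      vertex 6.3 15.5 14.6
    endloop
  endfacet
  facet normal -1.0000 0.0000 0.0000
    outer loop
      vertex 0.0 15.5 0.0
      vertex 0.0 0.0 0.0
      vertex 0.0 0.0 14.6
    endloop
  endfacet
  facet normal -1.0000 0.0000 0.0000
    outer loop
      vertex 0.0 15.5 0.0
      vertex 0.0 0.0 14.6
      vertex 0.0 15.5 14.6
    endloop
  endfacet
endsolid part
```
; perimeter-only toolpath
G21 ; units = mm
G90 ; absolute positioning
G28 ; home
; layer 1
G0 Z3.6
G0 X0.0 Y0.0
G1 X28.5 Y0.0
G1 X28.5 Y6.1
G1 X6.3 Y6.1
G1 X6.3 Y15.5
G1 X0.0 Y15.5
G1 X0.0 Y0.0
; layer 2
G0 Z7.3
G0 X0.0 Y0.0
G1 X28.5 Y0.0
G1 X28.5 Y6.1
G1 X6.3 Y6.1
G1 X6.3 Y15.5
G1 X0.0 Y15.5
G1 X0.0 Y0.0
; layer 3
G0 Z10.9
G0 X0.0 Y0.0
G1 X28.5 Y0.0
G1 X28.5 Y6.1
G1 X6.3 Y6.1
G1 X6.3 Y15.5
G1 X0.0 Y15.5
G1 X0.0 Y0.0
; layer 4
G0 Z14.6
G0 X0.0 Y0.0
G1 X28.5 Y0.0
G1 X28.5 Y6.1
G1 X6.3 Y6.1
G1 X6.3 Y15.5
G1 X0.0 Y15.5
G1 X0.0 Y0.0
M2 ; end

The solid is an L-shaped prism: outer 28.5 × 15.5 mm, arm thicknesses ≈ 6.1 mm (horizontal) and 6.3 mm (vertical), extruded 14.6 mm in z. Slicing at Δz = 3.6 mm — 4 equal slices spanning the solid's height, so layer i sits at z = i·h/4 — gives 4 non-empty perimeters. Each is a 6-segment closed polygon; G0 lifts to the layer z and rapids to the start vertex, then G1 traces the edges.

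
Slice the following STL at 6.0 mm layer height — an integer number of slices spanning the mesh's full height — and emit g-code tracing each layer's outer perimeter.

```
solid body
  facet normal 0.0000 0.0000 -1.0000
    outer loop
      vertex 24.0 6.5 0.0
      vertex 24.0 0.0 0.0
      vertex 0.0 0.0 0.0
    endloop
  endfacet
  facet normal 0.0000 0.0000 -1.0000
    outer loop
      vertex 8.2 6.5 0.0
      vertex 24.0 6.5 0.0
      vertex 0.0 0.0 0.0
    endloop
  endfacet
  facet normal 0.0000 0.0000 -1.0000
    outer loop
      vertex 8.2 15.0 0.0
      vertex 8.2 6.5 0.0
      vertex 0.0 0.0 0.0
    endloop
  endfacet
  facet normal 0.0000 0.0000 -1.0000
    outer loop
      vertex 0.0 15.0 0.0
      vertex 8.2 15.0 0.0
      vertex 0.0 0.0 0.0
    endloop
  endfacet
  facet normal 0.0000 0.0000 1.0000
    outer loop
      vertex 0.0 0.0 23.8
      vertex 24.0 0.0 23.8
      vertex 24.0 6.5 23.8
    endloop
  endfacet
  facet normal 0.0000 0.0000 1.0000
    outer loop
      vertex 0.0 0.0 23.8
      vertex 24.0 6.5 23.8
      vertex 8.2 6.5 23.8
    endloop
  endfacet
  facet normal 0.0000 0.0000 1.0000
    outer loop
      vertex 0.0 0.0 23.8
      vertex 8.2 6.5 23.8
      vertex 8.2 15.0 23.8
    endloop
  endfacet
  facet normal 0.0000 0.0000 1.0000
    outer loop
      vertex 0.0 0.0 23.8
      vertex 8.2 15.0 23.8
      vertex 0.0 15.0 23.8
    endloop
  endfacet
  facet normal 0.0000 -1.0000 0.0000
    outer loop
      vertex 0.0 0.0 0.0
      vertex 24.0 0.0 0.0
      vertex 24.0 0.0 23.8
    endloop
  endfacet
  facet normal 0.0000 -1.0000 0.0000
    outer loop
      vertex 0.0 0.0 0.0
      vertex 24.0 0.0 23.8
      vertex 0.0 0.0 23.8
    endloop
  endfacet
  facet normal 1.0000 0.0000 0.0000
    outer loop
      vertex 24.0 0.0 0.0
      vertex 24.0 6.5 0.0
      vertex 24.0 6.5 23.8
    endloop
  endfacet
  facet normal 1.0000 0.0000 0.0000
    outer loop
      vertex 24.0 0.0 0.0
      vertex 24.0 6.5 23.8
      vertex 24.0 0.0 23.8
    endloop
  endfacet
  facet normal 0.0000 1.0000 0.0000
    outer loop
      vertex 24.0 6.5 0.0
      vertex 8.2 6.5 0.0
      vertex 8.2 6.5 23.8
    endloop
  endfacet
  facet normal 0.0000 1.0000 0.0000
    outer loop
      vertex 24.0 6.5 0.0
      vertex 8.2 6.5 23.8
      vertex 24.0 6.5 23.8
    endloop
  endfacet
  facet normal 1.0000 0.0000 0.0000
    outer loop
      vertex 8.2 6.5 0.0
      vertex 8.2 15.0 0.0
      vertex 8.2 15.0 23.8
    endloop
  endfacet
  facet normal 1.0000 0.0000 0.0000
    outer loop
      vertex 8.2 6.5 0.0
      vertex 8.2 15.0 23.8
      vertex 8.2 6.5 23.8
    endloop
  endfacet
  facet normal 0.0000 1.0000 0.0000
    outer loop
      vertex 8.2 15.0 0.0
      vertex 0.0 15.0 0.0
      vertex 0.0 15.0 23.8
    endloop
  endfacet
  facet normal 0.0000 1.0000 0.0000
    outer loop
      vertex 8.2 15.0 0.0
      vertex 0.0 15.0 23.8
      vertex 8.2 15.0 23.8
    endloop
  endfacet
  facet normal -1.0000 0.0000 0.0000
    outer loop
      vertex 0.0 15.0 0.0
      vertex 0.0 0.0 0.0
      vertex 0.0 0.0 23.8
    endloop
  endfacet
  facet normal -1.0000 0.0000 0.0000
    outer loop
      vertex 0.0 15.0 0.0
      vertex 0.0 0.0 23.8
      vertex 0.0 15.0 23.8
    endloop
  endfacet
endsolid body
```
; perimeter-only toolpath
G21 ; units = mm
G90 ; absolute positioning
G28 ; home
; layer 1
G0 Z6.0
G0 X0.0 Y0.0
G1 X24.0 Y0.0
G1 X24.0 Y6.5
G1 X8.2 Y6.5
G1 X8.2 Y15.0
G1 X0.0 Y15.0
G1 X0.0 Y0.0
; layer 2
G0 Z11.9
G0 X0.0 Y0.0
G1 X24.0 Y0.0
G1 X24.0 Y6.5
G1 X8.2 Y6.5
G1 X8.2 Y15.0
G1 X0.0 Y15.0
G1 X0.0 Y0.0
; layer 3
G0 Z17.9
G0 X0.0 Y0.0
G1 X24.0 Y0.0
G1 X24.0 Y6.5
G1 X8.2 Y6.5
G1 X8.2 Y15.0
G1 X0.0 Y15.0
G1 X0.0 Y0.0
; layer 4
G0 Z23.8
G0 X0.0 Y0.0
G1 X24.0 Y0.0
G1 X24.0 Y6.5
G1 X8.2 Y6.5
G1 X8.2 Y15.0
G1 X0.0 Y15.0
G1 X0.0 Y0.0
M2 ; end

The solid is an L-shaped prism: outer 24 × 15 mm, arm thicknesses ≈ 6.5 mm (horizontal) and 8.2 mm (vertical), extruded 23.8 mm in z. Slicing at Δz = 6.0 mm — 4 equal slices spanning the solid's height, so layer i sits at z = i·h/4 — gives 4 non-empty perimeters. Each is a 6-segment closed polygon; G0 lifts to the layer z and rapids to the start vertex, then G1 traces the edges.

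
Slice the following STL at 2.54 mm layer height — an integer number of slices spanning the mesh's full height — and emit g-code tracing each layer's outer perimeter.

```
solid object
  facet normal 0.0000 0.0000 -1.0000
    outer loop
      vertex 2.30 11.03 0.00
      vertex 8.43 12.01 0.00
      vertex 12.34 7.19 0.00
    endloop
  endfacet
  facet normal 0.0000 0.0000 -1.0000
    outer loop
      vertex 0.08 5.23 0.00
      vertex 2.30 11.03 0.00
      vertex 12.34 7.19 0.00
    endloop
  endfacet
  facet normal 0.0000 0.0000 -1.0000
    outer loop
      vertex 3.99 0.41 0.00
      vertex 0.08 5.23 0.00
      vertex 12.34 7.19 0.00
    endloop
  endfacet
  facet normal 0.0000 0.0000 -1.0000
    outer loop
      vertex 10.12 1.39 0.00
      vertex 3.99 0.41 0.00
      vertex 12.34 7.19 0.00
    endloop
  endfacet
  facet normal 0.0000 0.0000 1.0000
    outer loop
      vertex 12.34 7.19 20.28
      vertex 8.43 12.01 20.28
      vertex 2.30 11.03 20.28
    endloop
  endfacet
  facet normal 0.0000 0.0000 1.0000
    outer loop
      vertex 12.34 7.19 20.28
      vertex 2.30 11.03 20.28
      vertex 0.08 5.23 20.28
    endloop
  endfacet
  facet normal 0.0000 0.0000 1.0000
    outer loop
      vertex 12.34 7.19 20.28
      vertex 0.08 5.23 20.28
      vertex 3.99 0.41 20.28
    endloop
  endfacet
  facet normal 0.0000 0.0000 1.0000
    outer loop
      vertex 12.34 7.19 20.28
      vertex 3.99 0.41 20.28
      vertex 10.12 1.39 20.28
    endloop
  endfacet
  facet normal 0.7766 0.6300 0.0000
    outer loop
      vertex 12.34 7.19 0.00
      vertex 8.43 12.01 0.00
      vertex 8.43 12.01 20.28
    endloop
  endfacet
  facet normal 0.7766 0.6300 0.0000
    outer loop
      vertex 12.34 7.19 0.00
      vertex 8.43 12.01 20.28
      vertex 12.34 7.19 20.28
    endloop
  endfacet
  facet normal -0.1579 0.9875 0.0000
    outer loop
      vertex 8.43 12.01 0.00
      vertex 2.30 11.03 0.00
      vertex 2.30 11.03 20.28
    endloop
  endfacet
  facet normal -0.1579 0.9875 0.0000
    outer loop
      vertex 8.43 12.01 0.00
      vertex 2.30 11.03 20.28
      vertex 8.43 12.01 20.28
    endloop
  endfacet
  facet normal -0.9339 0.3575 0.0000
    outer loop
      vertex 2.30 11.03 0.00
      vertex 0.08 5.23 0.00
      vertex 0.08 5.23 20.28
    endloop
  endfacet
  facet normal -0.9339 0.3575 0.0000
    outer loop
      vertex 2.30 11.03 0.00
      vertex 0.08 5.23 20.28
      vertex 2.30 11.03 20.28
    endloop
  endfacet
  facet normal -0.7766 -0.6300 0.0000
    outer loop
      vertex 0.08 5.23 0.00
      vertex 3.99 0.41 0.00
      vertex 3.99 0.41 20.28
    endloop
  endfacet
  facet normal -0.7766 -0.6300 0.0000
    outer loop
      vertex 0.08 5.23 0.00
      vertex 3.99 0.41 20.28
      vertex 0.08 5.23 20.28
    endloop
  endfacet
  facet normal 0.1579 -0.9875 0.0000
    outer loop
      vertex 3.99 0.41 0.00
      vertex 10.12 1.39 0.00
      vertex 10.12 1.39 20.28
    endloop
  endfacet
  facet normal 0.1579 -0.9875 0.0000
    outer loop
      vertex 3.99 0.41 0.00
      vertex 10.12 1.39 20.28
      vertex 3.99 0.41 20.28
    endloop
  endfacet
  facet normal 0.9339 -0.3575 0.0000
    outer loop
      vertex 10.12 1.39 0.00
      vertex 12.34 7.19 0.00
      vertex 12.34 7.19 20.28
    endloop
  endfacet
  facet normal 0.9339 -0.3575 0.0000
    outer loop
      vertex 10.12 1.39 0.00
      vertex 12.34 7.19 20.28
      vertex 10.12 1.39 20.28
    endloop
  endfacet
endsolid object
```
; perimeter-only toolpath
G21 ; units = mm
G90 ; absolute positioning
G28 ; home
; layer 1
G0 Z2.54
G0 X12.34 Y7.19
G1 X8.43 Y12.01
G1 X2.30 Y11.03
G1 X0.08 Y5.23
G1 X3.99 Y0.41
G1 X10.12 Y1.39
G1 X12.34 Y7.19
; layer 2
G0 Z5.07
G0 X12.34 Y7.19
G1 X8.43 Y12.01
G1 X2.30 Y11.03
G1 X0.08 Y5.23
G1 X3.99 Y0.41
G1 X10.12 Y1.39
G1 X12.34 Y7.19
; layer 3
G0 Z7.61
G0 X12.34 Y7.19
G1 X8.43 Y12.01
G1 X2.30 Y11.03
G1 X0.08 Y5.23
G1 X3.99 Y0.41
G1 X10.12 Y1.39
G1 X12.34 Y7.19
; layer 4
G0 Z10.14
G0 X12.34 Y7.19
G1 X8.43 Y12.01
G1 X2.30 Y11.03
G1 X0.08 Y5.23
G1 X3.99 Y0.41
G1 X10.12 Y1.39
G1 X12.34 Y7.19
; layer 5
G0 Z12.68
G0 X12.34 Y7.19
G1 X8.43 Y12.01
G1 X2.30 Y11.03
G1 X0.08 Y5.23
G1 X3.99 Y0.41
G1 X10.12 Y1.39
G1 X12.34 Y7.19
; layer 6
G0 Z15.21
G0 X12.34 Y7.19
G1 X8.43 Y12.01
G1 X2.30 Y11.03
G1 X0.08 Y5.23
G1 X3.99 Y0.41
G1 X10.12 Y1.39
G1 X12.34 Y7.19
; layer 7
G0 Z17.75
G0 X12.34 Y7.19
G1 X8.43 Y12.01
G1 X2.30 Y11.03
G1 X0.08 Y5.23
G1 X3.99 Y0.41
G1 X10.12 Y1.39
G1 X12.34 Y7.19
; layer 8
G0 Z20.28
G0 X12.34 Y7.19
G1 X8.43 Y12.01
G1 X2.30 Y11.03
G1 X0.08 Y5.23
G1 X3.99 Y0.41
G1 X10.12 Y1.39
G1 X12.34 Y7.19
M2 ; end

The solid is a regular 6-sided prism (a cylinder approximated with 6 flat sides), circumscribed radius ≈ 6.21 mm, height ≈ 20.3 mm. Slicing at Δz = 2.54 mm — 8 equal slices spanning the solid's height, so layer i sits at z = i·h/8 — gives 8 non-empty perimeters. Each is a 6-segment closed polygon; G0 lifts to the layer z and rapids to the start vertex, then G1 traces the edges.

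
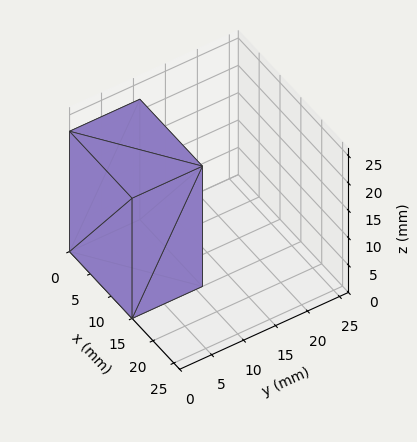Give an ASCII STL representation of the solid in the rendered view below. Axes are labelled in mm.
Reading the render: the shape is a rectangular box, roughly 15 × 11 mm footprint and 22 mm tall (dimensions read to the nearest mm from the axis ticks). For the STL, each face is triangulated and given an outward normal.

solid part
  facet normal 0.0000 0.0000 -1.0000
    outer loop
      vertex 15.0 11.0 0.0
      vertex 15.0 0.0 0.0
      vertex 0.0 0.0 0.0
    endloop
  endfacet
  facet normal 0.0000 0.0000 -1.0000
    outer loop
      vertex 0.0 11.0 0.0
      vertex 15.0 11.0 0.0
      vertex 0.0 0.0 0.0
    endloop
  endfacet
  facet normal 0.0000 0.0000 1.0000
    outer loop
      vertex 0.0 0.0 22.0
      vertex 15.0 0.0 22.0
      vertex 15.0 11.0 22.0
    endloop
  endfacet
  facet normal 0.0000 0.0000 1.0000
    outer loop
      vertex 0.0 0.0 22.0
      vertex 15.0 11.0 22.0
      vertex 0.0 11.0 22.0
    endloop
  endfacet
  facet normal 0.0000 -1.0000 0.0000
    outer loop
      vertex 0.0 0.0 0.0
      vertex 15.0 0.0 0.0
      vertex 15.0 0.0 22.0
    endloop
  endfacet
  facet normal 0.0000 -1.0000 0.0000
    outer loop
      vertex 0.0 0.0 0.0
      vertex 15.0 0.0 22.0
      vertex 0.0 0.0 22.0
    endloop
  endfacet
  facet normal 0.0000 1.0000 0.0000
    outer loop
      vertex 15.0 11.0 22.0
      vertex 15.0 11.0 0.0
      vertex 0.0 11.0 0.0
    endloop
  endfacet
  facet normal 0.0000 1.0000 0.0000
    outer loop
      vertex 0.0 11.0 22.0
      vertex 15.0 11.0 22.0
      vertex 0.0 11.0 0.0
    endloop
  endfacet
  facet normal -1.0000 0.0000 0.0000
    outer loop
      vertex 0.0 11.0 22.0
      vertex 0.0 11.0 0.0
      vertex 0.0 0.0 0.0
    endloop
  endfacet
  facet normal -1.0000 0.0000 0.0000
    outer loop
      vertex 0.0 0.0 22.0
      vertex 0.0 11.0 22.0
      vertex 0.0 0.0 0.0
    endloop
  endfacet
  facet normal 1.0000 0.0000 0.0000
    outer loop
      vertex 15.0 0.0 0.0
      vertex 15.0 11.0 0.0
      vertex 15.0 11.0 22.0
    endloop
  endfacet
  facet normal 1.0000 0.0000 0.0000
    outer loop
      vertex 15.0 0.0 0.0
      vertex 15.0 11.0 22.0
      vertex 15.0 0.0 22.0
    endloop
  endfacet
endsolid part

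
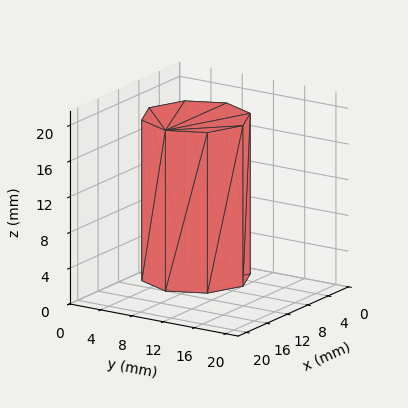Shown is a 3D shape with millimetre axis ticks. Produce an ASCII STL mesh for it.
Reading the render: the shape is a regular 8-sided prism (a cylinder approximated with 8 flat sides), circumscribed radius ≈ 6 mm, height ≈ 18 mm (dimensions read to the nearest mm from the axis ticks). For the STL, each face is triangulated and given an outward normal.

solid part
  facet normal 0.0000 0.0000 -1.0000
    outer loop
      vertex 6.0 12.0 0.0
      vertex 10.2 10.2 0.0
      vertex 12.0 6.0 0.0
    endloop
  endfacet
  facet normal 0.0000 0.0000 -1.0000
    outer loop
      vertex 1.8 10.2 0.0
      vertex 6.0 12.0 0.0
      vertex 12.0 6.0 0.0
    endloop
  endfacet
  facet normal 0.0000 0.0000 -1.0000
    outer loop
      vertex 0.0 6.0 0.0
      vertex 1.8 10.2 0.0
      vertex 12.0 6.0 0.0
    endloop
  endfacet
  facet normal 0.0000 0.0000 -1.0000
    outer loop
      vertex 1.8 1.8 0.0
      vertex 0.0 6.0 0.0
      vertex 12.0 6.0 0.0
    endloop
  endfacet
  facet normal 0.0000 0.0000 -1.0000
    outer loop
      vertex 6.0 0.0 0.0
      vertex 1.8 1.8 0.0
      vertex 12.0 6.0 0.0
    endloop
  endfacet
  facet normal 0.0000 0.0000 -1.0000
    outer loop
      vertex 10.2 1.8 0.0
      vertex 6.0 0.0 0.0
      vertex 12.0 6.0 0.0
    endloop
  endfacet
  facet normal 0.0000 0.0000 1.0000
    outer loop
      vertex 12.0 6.0 18.0
      vertex 10.2 10.2 18.0
      vertex 6.0 12.0 18.0
    endloop
  endfacet
  facet normal 0.0000 0.0000 1.0000
    outer loop
      vertex 12.0 6.0 18.0
      vertex 6.0 12.0 18.0
      vertex 1.8 10.2 18.0
    endloop
  endfacet
  facet normal 0.0000 0.0000 1.0000
    outer loop
      vertex 12.0 6.0 18.0
      vertex 1.8 10.2 18.0
      vertex 0.0 6.0 18.0
    endloop
  endfacet
  facet normal 0.0000 0.0000 1.0000
    outer loop
      vertex 12.0 6.0 18.0
      vertex 0.0 6.0 18.0
      vertex 1.8 1.8 18.0
    endloop
  endfacet
  facet normal 0.0000 0.0000 1.0000
    outer loop
      vertex 12.0 6.0 18.0
      vertex 1.8 1.8 18.0
      vertex 6.0 0.0 18.0
    endloop
  endfacet
  facet normal 0.0000 0.0000 1.0000
    outer loop
      vertex 12.0 6.0 18.0
      vertex 6.0 0.0 18.0
      vertex 10.2 1.8 18.0
    endloop
  endfacet
  facet normal 0.9191 0.3939 0.0000
    outer loop
      vertex 12.0 6.0 0.0
      vertex 10.2 10.2 0.0
      vertex 10.2 10.2 18.0
    endloop
  endfacet
  facet normal 0.9191 0.3939 0.0000
    outer loop
      vertex 12.0 6.0 0.0
      vertex 10.2 10.2 18.0
      vertex 12.0 6.0 18.0
    endloop
  endfacet
  facet normal 0.3939 0.9191 0.0000
    outer loop
      vertex 10.2 10.2 0.0
      vertex 6.0 12.0 0.0
      vertex 6.0 12.0 18.0
    endloop
  endfacet
  facet normal 0.3939 0.9191 0.0000
    outer loop
      vertex 10.2 10.2 0.0
      vertex 6.0 12.0 18.0
      vertex 10.2 10.2 18.0
    endloop
  endfacet
  facet normal -0.3939 0.9191 0.0000
    outer loop
      vertex 6.0 12.0 0.0
      vertex 1.8 10.2 0.0
      vertex 1.8 10.2 18.0
    endloop
  endfacet
  facet normal -0.3939 0.9191 0.0000
    outer loop
      vertex 6.0 12.0 0.0
      vertex 1.8 10.2 18.0
      vertex 6.0 12.0 18.0
    endloop
  endfacet
  facet normal -0.9191 0.3939 0.0000
    outer loop
      vertex 1.8 10.2 0.0
      vertex 0.0 6.0 0.0
      vertex 0.0 6.0 18.0
    endloop
  endfacet
  facet normal -0.9191 0.3939 0.0000
    outer loop
      vertex 1.8 10.2 0.0
      vertex 0.0 6.0 18.0
      vertex 1.8 10.2 18.0
    endloop
  endfacet
  facet normal -0.9191 -0.3939 0.0000
    outer loop
      vertex 0.0 6.0 0.0
      vertex 1.8 1.8 0.0
      vertex 1.8 1.8 18.0
    endloop
  endfacet
  facet normal -0.9191 -0.3939 0.0000
    outer loop
      vertex 0.0 6.0 0.0
      vertex 1.8 1.8 18.0
      vertex 0.0 6.0 18.0
    endloop
  endfacet
  facet normal -0.3939 -0.9191 0.0000
    outer loop
      vertex 1.8 1.8 0.0
      vertex 6.0 0.0 0.0
      vertex 6.0 0.0 18.0
    endloop
  endfacet
  facet normal -0.3939 -0.9191 0.0000
    outer loop
      vertex 1.8 1.8 0.0
      vertex 6.0 0.0 18.0
      vertex 1.8 1.8 18.0
    endloop
  endfacet
  facet normal 0.3939 -0.9191 0.0000
    outer loop
      vertex 6.0 0.0 0.0
      vertex 10.2 1.8 0.0
      vertex 10.2 1.8 18.0
    endloop
  endfacet
  facet normal 0.3939 -0.9191 0.0000
    outer loop
      vertex 6.0 0.0 0.0
      vertex 10.2 1.8 18.0
      vertex 6.0 0.0 18.0
    endloop
  endfacet
  facet normal 0.9191 -0.3939 0.0000
    outer loop
      vertex 10.2 1.8 0.0
      vertex 12.0 6.0 0.0
      vertex 12.0 6.0 18.0
    endloop
  endfacet
  facet normal 0.9191 -0.3939 0.0000
    outer loop
      vertex 10.2 1.8 0.0
      vertex 12.0 6.0 18.0
      vertex 10.2 1.8 18.0
    endloop
  endfacet
endsolid part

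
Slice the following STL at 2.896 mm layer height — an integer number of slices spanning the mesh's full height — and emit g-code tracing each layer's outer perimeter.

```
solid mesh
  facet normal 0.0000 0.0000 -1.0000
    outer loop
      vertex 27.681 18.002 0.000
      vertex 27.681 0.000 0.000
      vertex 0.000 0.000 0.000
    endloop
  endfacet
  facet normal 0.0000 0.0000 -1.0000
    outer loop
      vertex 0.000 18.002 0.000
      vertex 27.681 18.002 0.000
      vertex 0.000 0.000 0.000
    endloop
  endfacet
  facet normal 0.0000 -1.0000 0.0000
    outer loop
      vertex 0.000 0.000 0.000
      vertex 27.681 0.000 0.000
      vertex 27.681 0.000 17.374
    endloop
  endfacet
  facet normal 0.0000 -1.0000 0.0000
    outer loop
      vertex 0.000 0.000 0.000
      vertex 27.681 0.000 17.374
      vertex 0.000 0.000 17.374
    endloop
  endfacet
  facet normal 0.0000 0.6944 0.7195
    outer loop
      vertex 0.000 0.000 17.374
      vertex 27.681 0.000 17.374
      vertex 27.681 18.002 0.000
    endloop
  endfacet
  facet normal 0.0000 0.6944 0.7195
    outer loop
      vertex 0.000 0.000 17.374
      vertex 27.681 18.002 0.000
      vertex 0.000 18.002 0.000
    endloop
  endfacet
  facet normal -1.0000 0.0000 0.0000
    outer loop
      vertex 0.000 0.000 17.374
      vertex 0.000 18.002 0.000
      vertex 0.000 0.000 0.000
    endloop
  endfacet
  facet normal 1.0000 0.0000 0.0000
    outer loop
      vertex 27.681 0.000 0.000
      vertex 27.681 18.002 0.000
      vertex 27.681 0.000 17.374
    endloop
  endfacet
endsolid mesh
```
; perimeter-only toolpath
G21 ; units = mm
G90 ; absolute positioning
G28 ; home
; layer 1
G0 Z2.896
G0 X0.000 Y0.000
G1 X27.681 Y0.000
G1 X27.681 Y15.002
G1 X0.000 Y15.002
G1 X0.000 Y0.000
; layer 2
G0 Z5.791
G0 X0.000 Y0.000
G1 X27.681 Y0.000
G1 X27.681 Y12.001
G1 X0.000 Y12.001
G1 X0.000 Y0.000
; layer 3
G0 Z8.687
G0 X0.000 Y0.000
G1 X27.681 Y0.000
G1 X27.681 Y9.001
G1 X0.000 Y9.001
G1 X0.000 Y0.000
; layer 4
G0 Z11.583
G0 X0.000 Y0.000
G1 X27.681 Y0.000
G1 X27.681 Y6.001
G1 X0.000 Y6.001
G1 X0.000 Y0.000
; layer 5
G0 Z14.478
G0 X0.000 Y0.000
G1 X27.681 Y0.000
G1 X27.681 Y3.000
G1 X0.000 Y3.000
G1 X0.000 Y0.000
M2 ; end

The solid is a wedge (ramp): 27.7 × 18 mm base, rising to 17.4 mm along the y=0 edge and sloping linearly to z=0 at y=18. Slicing at Δz = 2.896 mm — 6 equal slices spanning the solid's height, so layer i sits at z = i·h/6 — gives 5 non-empty perimeters. Each is a 4-segment closed polygon; G0 lifts to the layer z and rapids to the start vertex, then G1 traces the edges. The cross-section shrinks linearly with z (the slice at the apex is degenerate and omitted).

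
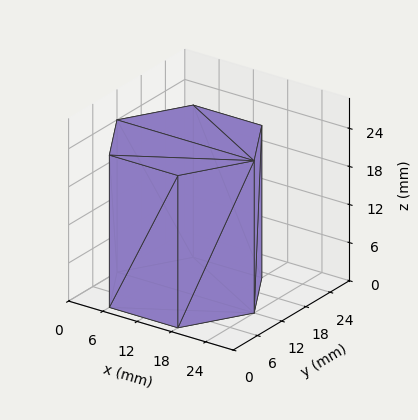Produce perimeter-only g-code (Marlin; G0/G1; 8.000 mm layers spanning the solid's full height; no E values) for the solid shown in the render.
Reading the render: the shape is a regular 6-sided prism (a cylinder approximated with 6 flat sides), circumscribed radius ≈ 12 mm, height ≈ 24 mm (dimensions read to the nearest mm from the axis ticks). For the g-code, the solid's height is divided into equal slices at the stated Δz and each level perimeter traced with G1 moves after a G0 lift.

; perimeter-only toolpath
G21 ; units = mm
G90 ; absolute positioning
G28 ; home
; layer 1
G0 Z8.000
G0 X24.000 Y12.000
G1 X18.000 Y22.392
G1 X6.000 Y22.392
G1 X0.000 Y12.000
G1 X6.000 Y1.608
G1 X18.000 Y1.608
G1 X24.000 Y12.000
; layer 2
G0 Z16.000
G0 X24.000 Y12.000
G1 X18.000 Y22.392
G1 X6.000 Y22.392
G1 X0.000 Y12.000
G1 X6.000 Y1.608
G1 X18.000 Y1.608
G1 X24.000 Y12.000
; layer 3
G0 Z24.000
G0 X24.000 Y12.000
G1 X18.000 Y22.392
G1 X6.000 Y22.392
G1 X0.000 Y12.000
G1 X6.000 Y1.608
G1 X18.000 Y1.608
G1 X24.000 Y12.000
M2 ; end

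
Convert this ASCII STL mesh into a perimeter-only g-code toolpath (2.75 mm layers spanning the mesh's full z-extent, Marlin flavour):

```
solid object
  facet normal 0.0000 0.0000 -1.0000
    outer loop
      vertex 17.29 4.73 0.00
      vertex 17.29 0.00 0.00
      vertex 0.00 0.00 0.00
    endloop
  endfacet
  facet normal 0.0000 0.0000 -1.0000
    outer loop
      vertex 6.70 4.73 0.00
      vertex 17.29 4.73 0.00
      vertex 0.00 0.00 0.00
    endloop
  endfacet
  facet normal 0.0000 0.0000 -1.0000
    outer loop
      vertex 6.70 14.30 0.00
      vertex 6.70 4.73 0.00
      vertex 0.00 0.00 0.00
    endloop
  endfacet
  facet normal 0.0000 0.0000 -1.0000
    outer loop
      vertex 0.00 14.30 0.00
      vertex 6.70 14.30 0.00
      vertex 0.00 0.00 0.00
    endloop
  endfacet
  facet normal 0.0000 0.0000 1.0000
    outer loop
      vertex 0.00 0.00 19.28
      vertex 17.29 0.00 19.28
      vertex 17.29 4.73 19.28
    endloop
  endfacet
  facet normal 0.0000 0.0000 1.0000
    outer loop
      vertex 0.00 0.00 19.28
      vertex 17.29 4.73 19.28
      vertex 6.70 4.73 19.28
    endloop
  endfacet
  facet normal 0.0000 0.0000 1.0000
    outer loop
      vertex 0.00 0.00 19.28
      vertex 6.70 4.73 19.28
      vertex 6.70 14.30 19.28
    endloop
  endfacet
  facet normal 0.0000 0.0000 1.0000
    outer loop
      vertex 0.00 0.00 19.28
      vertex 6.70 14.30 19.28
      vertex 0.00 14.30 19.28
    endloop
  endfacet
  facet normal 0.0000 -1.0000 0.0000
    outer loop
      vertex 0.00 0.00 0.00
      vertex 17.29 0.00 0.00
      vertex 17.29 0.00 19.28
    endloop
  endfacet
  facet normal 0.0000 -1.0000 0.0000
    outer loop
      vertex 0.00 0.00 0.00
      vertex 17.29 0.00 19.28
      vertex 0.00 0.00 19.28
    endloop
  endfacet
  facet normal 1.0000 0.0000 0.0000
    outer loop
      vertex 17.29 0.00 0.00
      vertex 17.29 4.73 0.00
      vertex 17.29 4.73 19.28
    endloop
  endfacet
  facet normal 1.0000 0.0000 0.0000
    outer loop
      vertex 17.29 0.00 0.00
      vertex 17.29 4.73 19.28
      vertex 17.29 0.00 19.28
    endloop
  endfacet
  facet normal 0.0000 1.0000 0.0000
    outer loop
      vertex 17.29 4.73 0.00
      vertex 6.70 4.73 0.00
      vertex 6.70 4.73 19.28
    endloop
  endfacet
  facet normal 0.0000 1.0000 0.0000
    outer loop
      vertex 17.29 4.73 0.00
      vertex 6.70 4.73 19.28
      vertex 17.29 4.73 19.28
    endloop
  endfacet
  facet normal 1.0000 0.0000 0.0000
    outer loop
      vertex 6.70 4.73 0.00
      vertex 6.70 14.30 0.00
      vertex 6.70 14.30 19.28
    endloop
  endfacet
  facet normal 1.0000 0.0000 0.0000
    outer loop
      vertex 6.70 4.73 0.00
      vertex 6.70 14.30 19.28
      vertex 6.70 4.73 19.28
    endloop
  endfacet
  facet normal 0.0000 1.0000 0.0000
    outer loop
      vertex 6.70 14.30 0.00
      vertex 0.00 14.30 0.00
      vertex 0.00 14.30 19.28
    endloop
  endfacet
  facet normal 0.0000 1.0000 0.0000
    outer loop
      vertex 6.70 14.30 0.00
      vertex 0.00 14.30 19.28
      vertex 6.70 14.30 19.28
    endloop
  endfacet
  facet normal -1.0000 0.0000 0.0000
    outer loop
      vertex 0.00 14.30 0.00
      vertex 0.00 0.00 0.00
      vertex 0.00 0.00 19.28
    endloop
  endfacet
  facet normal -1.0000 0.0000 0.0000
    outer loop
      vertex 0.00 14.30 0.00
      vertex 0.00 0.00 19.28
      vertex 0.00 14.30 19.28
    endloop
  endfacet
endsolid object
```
; perimeter-only toolpath
G21 ; units = mm
G90 ; absolute positioning
G28 ; home
; layer 1
G0 Z2.75
G0 X0.00 Y0.00
G1 X17.29 Y0.00
G1 X17.29 Y4.73
G1 X6.70 Y4.73
G1 X6.70 Y14.30
G1 X0.00 Y14.30
G1 X0.00 Y0.00
; layer 2
G0 Z5.51
G0 X0.00 Y0.00
G1 X17.29 Y0.00
G1 X17.29 Y4.73
G1 X6.70 Y4.73
G1 X6.70 Y14.30
G1 X0.00 Y14.30
G1 X0.00 Y0.00
; layer 3
G0 Z8.26
G0 X0.00 Y0.00
G1 X17.29 Y0.00
G1 X17.29 Y4.73
G1 X6.70 Y4.73
G1 X6.70 Y14.30
G1 X0.00 Y14.30
G1 X0.00 Y0.00
; layer 4
G0 Z11.02
G0 X0.00 Y0.00
G1 X17.29 Y0.00
G1 X17.29 Y4.73
G1 X6.70 Y4.73
G1 X6.70 Y14.30
G1 X0.00 Y14.30
G1 X0.00 Y0.00
; layer 5
G0 Z13.77
G0 X0.00 Y0.00
G1 X17.29 Y0.00
G1 X17.29 Y4.73
G1 X6.70 Y4.73
G1 X6.70 Y14.30
G1 X0.00 Y14.30
G1 X0.00 Y0.00
; layer 6
G0 Z16.53
G0 X0.00 Y0.00
G1 X17.29 Y0.00
G1 X17.29 Y4.73
G1 X6.70 Y4.73
G1 X6.70 Y14.30
G1 X0.00 Y14.30
G1 X0.00 Y0.00
; layer 7
G0 Z19.28
G0 X0.00 Y0.00
G1 X17.29 Y0.00
G1 X17.29 Y4.73
G1 X6.70 Y4.73
G1 X6.70 Y14.30
G1 X0.00 Y14.30
G1 X0.00 Y0.00
M2 ; end

The solid is an L-shaped prism: outer 17.3 × 14.3 mm, arm thicknesses ≈ 4.73 mm (horizontal) and 6.7 mm (vertical), extruded 19.3 mm in z. Slicing at Δz = 2.75 mm — 7 equal slices spanning the solid's height, so layer i sits at z = i·h/7 — gives 7 non-empty perimeters. Each is a 6-segment closed polygon; G0 lifts to the layer z and rapids to the start vertex, then G1 traces the edges.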